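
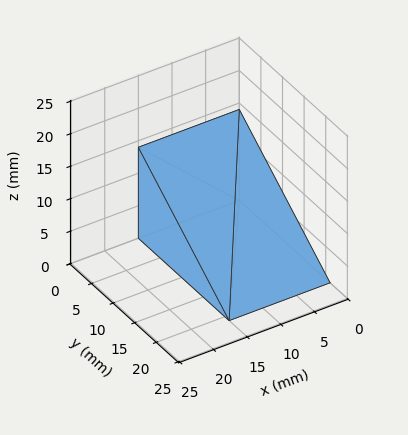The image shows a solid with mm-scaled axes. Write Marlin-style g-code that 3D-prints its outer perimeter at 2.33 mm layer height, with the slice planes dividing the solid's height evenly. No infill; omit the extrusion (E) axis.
Reading the render: the shape is a wedge (ramp): 15 × 21 mm base, rising to 14 mm along the y=0 edge and sloping linearly to z=0 at y=21 (dimensions read to the nearest mm from the axis ticks). For the g-code, the solid's height is divided into equal slices at the stated Δz and each level perimeter traced with G1 moves after a G0 lift.

; perimeter-only toolpath
G21 ; units = mm
G90 ; absolute positioning
G28 ; home
; layer 1
G0 Z2.33
G0 X0.00 Y0.00
G1 X15.00 Y0.00
G1 X15.00 Y17.50
G1 X0.00 Y17.50
G1 X0.00 Y0.00
; layer 2
G0 Z4.67
G0 X0.00 Y0.00
G1 X15.00 Y0.00
G1 X15.00 Y14.00
G1 X0.00 Y14.00
G1 X0.00 Y0.00
; layer 3
G0 Z7.00
G0 X0.00 Y0.00
G1 X15.00 Y0.00
G1 X15.00 Y10.50
G1 X0.00 Y10.50
G1 X0.00 Y0.00
; layer 4
G0 Z9.33
G0 X0.00 Y0.00
G1 X15.00 Y0.00
G1 X15.00 Y7.00
G1 X0.00 Y7.00
G1 X0.00 Y0.00
; layer 5
G0 Z11.67
G0 X0.00 Y0.00
G1 X15.00 Y0.00
G1 X15.00 Y3.50
G1 X0.00 Y3.50
G1 X0.00 Y0.00
M2 ; end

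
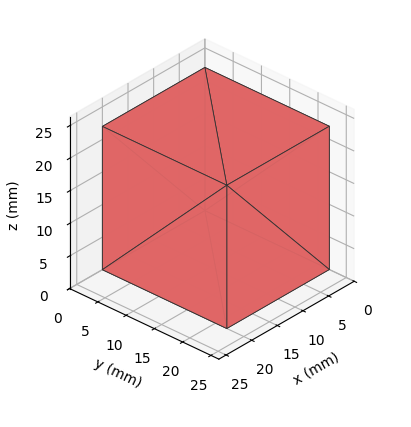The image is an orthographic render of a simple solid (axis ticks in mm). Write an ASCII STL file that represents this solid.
Reading the render: the shape is a rectangular box, roughly 20 × 22 mm footprint and 22 mm tall (dimensions read to the nearest mm from the axis ticks). For the STL, each face is triangulated and given an outward normal.

solid part
  facet normal 0.0000 0.0000 -1.0000
    outer loop
      vertex 20.00 22.00 0.00
      vertex 20.00 0.00 0.00
      vertex 0.00 0.00 0.00
    endloop
  endfacet
  facet normal 0.0000 0.0000 -1.0000
    outer loop
      vertex 0.00 22.00 0.00
      vertex 20.00 22.00 0.00
      vertex 0.00 0.00 0.00
    endloop
  endfacet
  facet normal 0.0000 0.0000 1.0000
    outer loop
      vertex 0.00 0.00 22.00
      vertex 20.00 0.00 22.00
      vertex 20.00 22.00 22.00
    endloop
  endfacet
  facet normal 0.0000 0.0000 1.0000
    outer loop
      vertex 0.00 0.00 22.00
      vertex 20.00 22.00 22.00
      vertex 0.00 22.00 22.00
    endloop
  endfacet
  facet normal 0.0000 -1.0000 0.0000
    outer loop
      vertex 0.00 0.00 0.00
      vertex 20.00 0.00 0.00
      vertex 20.00 0.00 22.00
    endloop
  endfacet
  facet normal 0.0000 -1.0000 0.0000
    outer loop
      vertex 0.00 0.00 0.00
      vertex 20.00 0.00 22.00
      vertex 0.00 0.00 22.00
    endloop
  endfacet
  facet normal 0.0000 1.0000 0.0000
    outer loop
      vertex 20.00 22.00 22.00
      vertex 20.00 22.00 0.00
      vertex 0.00 22.00 0.00
    endloop
  endfacet
  facet normal 0.0000 1.0000 0.0000
    outer loop
      vertex 0.00 22.00 22.00
      vertex 20.00 22.00 22.00
      vertex 0.00 22.00 0.00
    endloop
  endfacet
  facet normal -1.0000 0.0000 0.0000
    outer loop
      vertex 0.00 22.00 22.00
      vertex 0.00 22.00 0.00
      vertex 0.00 0.00 0.00
    endloop
  endfacet
  facet normal -1.0000 0.0000 0.0000
    outer loop
      vertex 0.00 0.00 22.00
      vertex 0.00 22.00 22.00
      vertex 0.00 0.00 0.00
    endloop
  endfacet
  facet normal 1.0000 0.0000 0.0000
    outer loop
      vertex 20.00 0.00 0.00
      vertex 20.00 22.00 0.00
      vertex 20.00 22.00 22.00
    endloop
  endfacet
  facet normal 1.0000 0.0000 0.0000
    outer loop
      vertex 20.00 0.00 0.00
      vertex 20.00 22.00 22.00
      vertex 20.00 0.00 22.00
    endloop
  endfacet
endsolid part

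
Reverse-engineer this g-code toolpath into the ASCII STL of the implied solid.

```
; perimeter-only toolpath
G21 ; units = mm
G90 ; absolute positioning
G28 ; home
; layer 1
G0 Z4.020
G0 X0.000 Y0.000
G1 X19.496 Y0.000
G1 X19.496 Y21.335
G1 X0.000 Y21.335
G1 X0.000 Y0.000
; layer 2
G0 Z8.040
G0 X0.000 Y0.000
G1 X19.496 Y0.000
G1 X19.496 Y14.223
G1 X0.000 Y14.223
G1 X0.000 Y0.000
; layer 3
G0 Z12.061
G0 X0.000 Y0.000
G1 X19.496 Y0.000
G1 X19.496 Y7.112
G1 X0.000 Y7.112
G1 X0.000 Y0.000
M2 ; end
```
solid part
  facet normal 0.0000 0.0000 -1.0000
    outer loop
      vertex 19.496 28.447 0.000
      vertex 19.496 0.000 0.000
      vertex 0.000 0.000 0.000
    endloop
  endfacet
  facet normal 0.0000 0.0000 -1.0000
    outer loop
      vertex 0.000 28.447 0.000
      vertex 19.496 28.447 0.000
      vertex 0.000 0.000 0.000
    endloop
  endfacet
  facet normal 0.0000 -1.0000 0.0000
    outer loop
      vertex 0.000 0.000 0.000
      vertex 19.496 0.000 0.000
      vertex 19.496 0.000 16.081
    endloop
  endfacet
  facet normal 0.0000 -1.0000 0.0000
    outer loop
      vertex 0.000 0.000 0.000
      vertex 19.496 0.000 16.081
      vertex 0.000 0.000 16.081
    endloop
  endfacet
  facet normal 0.0000 0.4921 0.8705
    outer loop
      vertex 0.000 0.000 16.081
      vertex 19.496 0.000 16.081
      vertex 19.496 28.447 0.000
    endloop
  endfacet
  facet normal 0.0000 0.4921 0.8705
    outer loop
      vertex 0.000 0.000 16.081
      vertex 19.496 28.447 0.000
      vertex 0.000 28.447 0.000
    endloop
  endfacet
  facet normal -1.0000 0.0000 0.0000
    outer loop
      vertex 0.000 0.000 16.081
      vertex 0.000 28.447 0.000
      vertex 0.000 0.000 0.000
    endloop
  endfacet
  facet normal 1.0000 0.0000 0.0000
    outer loop
      vertex 19.496 0.000 0.000
      vertex 19.496 28.447 0.000
      vertex 19.496 0.000 16.081
    endloop
  endfacet
endsolid part

The G0 Z moves step by Δz≈4.020 mm. The G1 loops shrink linearly with z, so the solid tapers from its base footprint up to z≈16.1. Closing with a flat bottom cap and the tapered top and triangulating gives 8 facets — a wedge (ramp): 19.5 × 28.4 mm base, rising to 16.1 mm along the y=0 edge and sloping linearly to z=0 at y=28.4.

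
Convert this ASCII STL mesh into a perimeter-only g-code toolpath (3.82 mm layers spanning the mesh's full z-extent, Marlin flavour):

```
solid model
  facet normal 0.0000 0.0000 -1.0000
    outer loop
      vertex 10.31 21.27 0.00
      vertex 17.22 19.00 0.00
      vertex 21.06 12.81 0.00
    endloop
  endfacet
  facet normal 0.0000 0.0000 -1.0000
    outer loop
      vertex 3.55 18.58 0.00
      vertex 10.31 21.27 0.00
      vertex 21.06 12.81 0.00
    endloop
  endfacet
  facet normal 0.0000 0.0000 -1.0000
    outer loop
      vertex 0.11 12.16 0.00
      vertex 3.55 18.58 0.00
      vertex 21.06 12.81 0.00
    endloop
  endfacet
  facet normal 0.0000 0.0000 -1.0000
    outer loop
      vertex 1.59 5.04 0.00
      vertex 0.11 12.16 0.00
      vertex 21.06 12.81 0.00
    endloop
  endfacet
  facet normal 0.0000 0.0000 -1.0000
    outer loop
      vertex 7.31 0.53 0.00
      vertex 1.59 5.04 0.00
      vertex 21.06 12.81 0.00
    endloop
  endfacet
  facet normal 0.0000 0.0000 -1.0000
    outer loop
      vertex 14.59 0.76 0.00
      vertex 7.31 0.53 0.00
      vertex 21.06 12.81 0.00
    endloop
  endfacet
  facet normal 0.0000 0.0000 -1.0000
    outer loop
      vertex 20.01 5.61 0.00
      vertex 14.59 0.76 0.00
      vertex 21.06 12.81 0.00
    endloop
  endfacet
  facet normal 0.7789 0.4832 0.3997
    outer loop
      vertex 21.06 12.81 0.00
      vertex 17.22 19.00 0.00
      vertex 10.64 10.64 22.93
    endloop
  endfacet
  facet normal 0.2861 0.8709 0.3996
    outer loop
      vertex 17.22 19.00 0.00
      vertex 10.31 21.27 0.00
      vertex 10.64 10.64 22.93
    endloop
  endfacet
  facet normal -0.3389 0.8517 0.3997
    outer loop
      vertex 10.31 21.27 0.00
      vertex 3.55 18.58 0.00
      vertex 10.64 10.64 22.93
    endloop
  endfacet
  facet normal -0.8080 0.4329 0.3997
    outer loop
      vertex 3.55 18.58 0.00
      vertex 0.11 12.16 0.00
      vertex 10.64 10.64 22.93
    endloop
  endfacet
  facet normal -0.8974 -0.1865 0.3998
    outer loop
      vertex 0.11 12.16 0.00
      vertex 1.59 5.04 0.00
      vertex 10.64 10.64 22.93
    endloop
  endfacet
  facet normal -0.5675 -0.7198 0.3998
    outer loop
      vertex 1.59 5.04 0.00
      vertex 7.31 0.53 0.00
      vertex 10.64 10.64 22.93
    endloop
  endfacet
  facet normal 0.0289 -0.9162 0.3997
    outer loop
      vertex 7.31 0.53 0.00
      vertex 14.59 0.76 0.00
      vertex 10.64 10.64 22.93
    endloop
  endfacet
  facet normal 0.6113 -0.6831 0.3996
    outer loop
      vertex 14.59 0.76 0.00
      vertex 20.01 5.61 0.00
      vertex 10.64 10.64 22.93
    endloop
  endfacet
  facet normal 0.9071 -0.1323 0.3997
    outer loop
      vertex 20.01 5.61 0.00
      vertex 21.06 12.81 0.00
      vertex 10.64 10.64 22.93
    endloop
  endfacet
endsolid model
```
; perimeter-only toolpath
G21 ; units = mm
G90 ; absolute positioning
G28 ; home
; layer 1
G0 Z3.82
G0 X19.32 Y12.45
G1 X16.12 Y17.61
G1 X10.37 Y19.50
G1 X4.73 Y17.26
G1 X1.87 Y11.91
G1 X3.10 Y5.97
G1 X7.87 Y2.22
G1 X13.93 Y2.41
G1 X18.45 Y6.45
G1 X19.32 Y12.45
; layer 2
G0 Z7.64
G0 X17.59 Y12.09
G1 X15.03 Y16.21
G1 X10.42 Y17.73
G1 X5.91 Y15.93
G1 X3.62 Y11.65
G1 X4.61 Y6.91
G1 X8.42 Y3.90
G1 X13.27 Y4.05
G1 X16.89 Y7.29
G1 X17.59 Y12.09
; layer 3
G0 Z11.46
G0 X15.85 Y11.73
G1 X13.93 Y14.82
G1 X10.48 Y15.96
G1 X7.10 Y14.61
G1 X5.38 Y11.40
G1 X6.12 Y7.84
G1 X8.97 Y5.58
G1 X12.62 Y5.70
G1 X15.33 Y8.12
G1 X15.85 Y11.73
; layer 4
G0 Z15.29
G0 X14.11 Y11.36
G1 X12.83 Y13.43
G1 X10.53 Y14.18
G1 X8.28 Y13.29
G1 X7.13 Y11.15
G1 X7.62 Y8.77
G1 X9.53 Y7.27
G1 X11.96 Y7.35
G1 X13.76 Y8.96
G1 X14.11 Y11.36
; layer 5
G0 Z19.11
G0 X12.38 Y11.00
G1 X11.74 Y12.03
G1 X10.59 Y12.41
G1 X9.46 Y11.96
G1 X8.88 Y10.89
G1 X9.13 Y9.71
G1 X10.09 Y8.96
G1 X11.30 Y8.99
G1 X12.20 Y9.80
G1 X12.38 Y11.00
M2 ; end

The solid is a regular 9-sided pyramid, base circumscribed radius ≈ 10.6 mm, apex at z ≈ 22.9 mm. Slicing at Δz = 3.82 mm — 6 equal slices spanning the solid's height, so layer i sits at z = i·h/6 — gives 5 non-empty perimeters. Each is a 9-segment closed polygon; G0 lifts to the layer z and rapids to the start vertex, then G1 traces the edges. The cross-section shrinks linearly with z (the slice at the apex is degenerate and omitted).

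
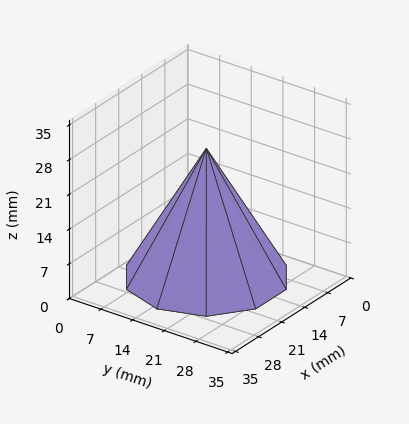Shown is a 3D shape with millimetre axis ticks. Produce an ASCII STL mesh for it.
Reading the render: the shape is a regular 10-sided pyramid, base circumscribed radius ≈ 15 mm, apex at z ≈ 26 mm (dimensions read to the nearest mm from the axis ticks). For the STL, each face is triangulated and given an outward normal.

solid part
  facet normal 0.0000 0.0000 -1.0000
    outer loop
      vertex 19.635 29.266 0.000
      vertex 27.135 23.817 0.000
      vertex 30.000 15.000 0.000
    endloop
  endfacet
  facet normal 0.0000 0.0000 -1.0000
    outer loop
      vertex 10.365 29.266 0.000
      vertex 19.635 29.266 0.000
      vertex 30.000 15.000 0.000
    endloop
  endfacet
  facet normal 0.0000 0.0000 -1.0000
    outer loop
      vertex 2.865 23.817 0.000
      vertex 10.365 29.266 0.000
      vertex 30.000 15.000 0.000
    endloop
  endfacet
  facet normal 0.0000 0.0000 -1.0000
    outer loop
      vertex 0.000 15.000 0.000
      vertex 2.865 23.817 0.000
      vertex 30.000 15.000 0.000
    endloop
  endfacet
  facet normal 0.0000 0.0000 -1.0000
    outer loop
      vertex 2.865 6.183 0.000
      vertex 0.000 15.000 0.000
      vertex 30.000 15.000 0.000
    endloop
  endfacet
  facet normal 0.0000 0.0000 -1.0000
    outer loop
      vertex 10.365 0.734 0.000
      vertex 2.865 6.183 0.000
      vertex 30.000 15.000 0.000
    endloop
  endfacet
  facet normal 0.0000 0.0000 -1.0000
    outer loop
      vertex 19.635 0.734 0.000
      vertex 10.365 0.734 0.000
      vertex 30.000 15.000 0.000
    endloop
  endfacet
  facet normal 0.0000 0.0000 -1.0000
    outer loop
      vertex 27.135 6.183 0.000
      vertex 19.635 0.734 0.000
      vertex 30.000 15.000 0.000
    endloop
  endfacet
  facet normal 0.8338 0.2709 0.4810
    outer loop
      vertex 30.000 15.000 0.000
      vertex 27.135 23.817 0.000
      vertex 15.000 15.000 26.000
    endloop
  endfacet
  facet normal 0.5153 0.7093 0.4810
    outer loop
      vertex 27.135 23.817 0.000
      vertex 19.635 29.266 0.000
      vertex 15.000 15.000 26.000
    endloop
  endfacet
  facet normal 0.0000 0.8767 0.4810
    outer loop
      vertex 19.635 29.266 0.000
      vertex 10.365 29.266 0.000
      vertex 15.000 15.000 26.000
    endloop
  endfacet
  facet normal -0.5153 0.7093 0.4810
    outer loop
      vertex 10.365 29.266 0.000
      vertex 2.865 23.817 0.000
      vertex 15.000 15.000 26.000
    endloop
  endfacet
  facet normal -0.8338 0.2709 0.4810
    outer loop
      vertex 2.865 23.817 0.000
      vertex 0.000 15.000 0.000
      vertex 15.000 15.000 26.000
    endloop
  endfacet
  facet normal -0.8338 -0.2709 0.4810
    outer loop
      vertex 0.000 15.000 0.000
      vertex 2.865 6.183 0.000
      vertex 15.000 15.000 26.000
    endloop
  endfacet
  facet normal -0.5153 -0.7093 0.4810
    outer loop
      vertex 2.865 6.183 0.000
      vertex 10.365 0.734 0.000
      vertex 15.000 15.000 26.000
    endloop
  endfacet
  facet normal 0.0000 -0.8767 0.4810
    outer loop
      vertex 10.365 0.734 0.000
      vertex 19.635 0.734 0.000
      vertex 15.000 15.000 26.000
    endloop
  endfacet
  facet normal 0.5153 -0.7093 0.4810
    outer loop
      vertex 19.635 0.734 0.000
      vertex 27.135 6.183 0.000
      vertex 15.000 15.000 26.000
    endloop
  endfacet
  facet normal 0.8338 -0.2709 0.4810
    outer loop
      vertex 27.135 6.183 0.000
      vertex 30.000 15.000 0.000
      vertex 15.000 15.000 26.000
    endloop
  endfacet
endsolid part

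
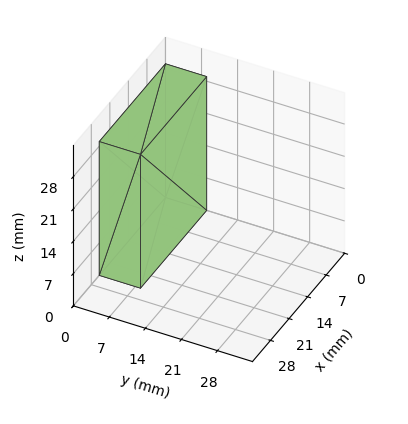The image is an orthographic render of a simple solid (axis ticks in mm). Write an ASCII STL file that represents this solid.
Reading the render: the shape is a rectangular box, roughly 25 × 8 mm footprint and 29 mm tall (dimensions read to the nearest mm from the axis ticks). For the STL, each face is triangulated and given an outward normal.

solid part
  facet normal 0.0000 0.0000 -1.0000
    outer loop
      vertex 25.0 8.0 0.0
      vertex 25.0 0.0 0.0
      vertex 0.0 0.0 0.0
    endloop
  endfacet
  facet normal 0.0000 0.0000 -1.0000
    outer loop
      vertex 0.0 8.0 0.0
      vertex 25.0 8.0 0.0
      vertex 0.0 0.0 0.0
    endloop
  endfacet
  facet normal 0.0000 0.0000 1.0000
    outer loop
      vertex 0.0 0.0 29.0
      vertex 25.0 0.0 29.0
      vertex 25.0 8.0 29.0
    endloop
  endfacet
  facet normal 0.0000 0.0000 1.0000
    outer loop
      vertex 0.0 0.0 29.0
      vertex 25.0 8.0 29.0
      vertex 0.0 8.0 29.0
    endloop
  endfacet
  facet normal 0.0000 -1.0000 0.0000
    outer loop
      vertex 0.0 0.0 0.0
      vertex 25.0 0.0 0.0
      vertex 25.0 0.0 29.0
    endloop
  endfacet
  facet normal 0.0000 -1.0000 0.0000
    outer loop
      vertex 0.0 0.0 0.0
      vertex 25.0 0.0 29.0
      vertex 0.0 0.0 29.0
    endloop
  endfacet
  facet normal 0.0000 1.0000 0.0000
    outer loop
      vertex 25.0 8.0 29.0
      vertex 25.0 8.0 0.0
      vertex 0.0 8.0 0.0
    endloop
  endfacet
  facet normal 0.0000 1.0000 0.0000
    outer loop
      vertex 0.0 8.0 29.0
      vertex 25.0 8.0 29.0
      vertex 0.0 8.0 0.0
    endloop
  endfacet
  facet normal -1.0000 0.0000 0.0000
    outer loop
      vertex 0.0 8.0 29.0
      vertex 0.0 8.0 0.0
      vertex 0.0 0.0 0.0
    endloop
  endfacet
  facet normal -1.0000 0.0000 0.0000
    outer loop
      vertex 0.0 0.0 29.0
      vertex 0.0 8.0 29.0
      vertex 0.0 0.0 0.0
    endloop
  endfacet
  facet normal 1.0000 0.0000 0.0000
    outer loop
      vertex 25.0 0.0 0.0
      vertex 25.0 8.0 0.0
      vertex 25.0 8.0 29.0
    endloop
  endfacet
  facet normal 1.0000 0.0000 0.0000
    outer loop
      vertex 25.0 0.0 0.0
      vertex 25.0 8.0 29.0
      vertex 25.0 0.0 29.0
    endloop
  endfacet
endsolid part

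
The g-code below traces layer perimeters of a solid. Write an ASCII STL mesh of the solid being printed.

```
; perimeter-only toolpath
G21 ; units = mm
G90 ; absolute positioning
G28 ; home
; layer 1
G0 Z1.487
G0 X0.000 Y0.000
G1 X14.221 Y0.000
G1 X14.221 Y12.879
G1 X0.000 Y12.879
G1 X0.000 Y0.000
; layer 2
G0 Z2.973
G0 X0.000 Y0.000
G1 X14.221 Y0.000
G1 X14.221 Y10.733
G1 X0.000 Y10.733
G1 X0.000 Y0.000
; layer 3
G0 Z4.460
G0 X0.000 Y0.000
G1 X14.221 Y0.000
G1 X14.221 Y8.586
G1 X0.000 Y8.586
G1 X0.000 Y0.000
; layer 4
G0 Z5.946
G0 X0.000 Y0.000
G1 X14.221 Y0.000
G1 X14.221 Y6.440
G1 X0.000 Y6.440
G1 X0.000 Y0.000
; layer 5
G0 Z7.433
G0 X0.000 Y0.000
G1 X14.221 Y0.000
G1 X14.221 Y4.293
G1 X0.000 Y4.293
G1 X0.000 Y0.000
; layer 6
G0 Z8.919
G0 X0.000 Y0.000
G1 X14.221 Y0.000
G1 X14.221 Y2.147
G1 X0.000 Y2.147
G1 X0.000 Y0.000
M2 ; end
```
solid part
  facet normal 0.0000 0.0000 -1.0000
    outer loop
      vertex 14.221 15.026 0.000
      vertex 14.221 0.000 0.000
      vertex 0.000 0.000 0.000
    endloop
  endfacet
  facet normal 0.0000 0.0000 -1.0000
    outer loop
      vertex 0.000 15.026 0.000
      vertex 14.221 15.026 0.000
      vertex 0.000 0.000 0.000
    endloop
  endfacet
  facet normal 0.0000 -1.0000 0.0000
    outer loop
      vertex 0.000 0.000 0.000
      vertex 14.221 0.000 0.000
      vertex 14.221 0.000 10.406
    endloop
  endfacet
  facet normal 0.0000 -1.0000 0.0000
    outer loop
      vertex 0.000 0.000 0.000
      vertex 14.221 0.000 10.406
      vertex 0.000 0.000 10.406
    endloop
  endfacet
  facet normal 0.0000 0.5693 0.8221
    outer loop
      vertex 0.000 0.000 10.406
      vertex 14.221 0.000 10.406
      vertex 14.221 15.026 0.000
    endloop
  endfacet
  facet normal 0.0000 0.5693 0.8221
    outer loop
      vertex 0.000 0.000 10.406
      vertex 14.221 15.026 0.000
      vertex 0.000 15.026 0.000
    endloop
  endfacet
  facet normal -1.0000 0.0000 0.0000
    outer loop
      vertex 0.000 0.000 10.406
      vertex 0.000 15.026 0.000
      vertex 0.000 0.000 0.000
    endloop
  endfacet
  facet normal 1.0000 0.0000 0.0000
    outer loop
      vertex 14.221 0.000 0.000
      vertex 14.221 15.026 0.000
      vertex 14.221 0.000 10.406
    endloop
  endfacet
endsolid part

The G0 Z moves step by Δz≈1.487 mm. The G1 loops shrink linearly with z, so the solid tapers from its base footprint up to z≈10.4. Closing with a flat bottom cap and the tapered top and triangulating gives 8 facets — a wedge (ramp): 14.2 × 15 mm base, rising to 10.4 mm along the y=0 edge and sloping linearly to z=0 at y=15.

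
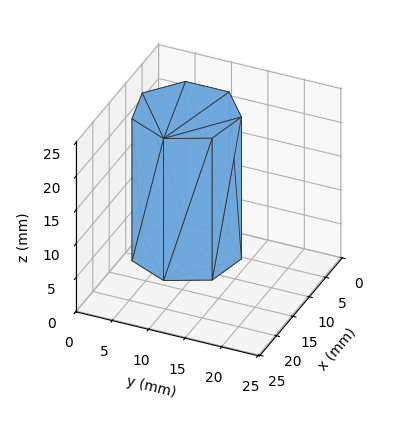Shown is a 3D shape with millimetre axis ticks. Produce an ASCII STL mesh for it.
Reading the render: the shape is a regular 7-sided prism (a cylinder approximated with 7 flat sides), circumscribed radius ≈ 7 mm, height ≈ 21 mm (dimensions read to the nearest mm from the axis ticks). For the STL, each face is triangulated and given an outward normal.

solid part
  facet normal 0.0000 0.0000 -1.0000
    outer loop
      vertex 5.4 13.8 0.0
      vertex 11.4 12.5 0.0
      vertex 14.0 7.0 0.0
    endloop
  endfacet
  facet normal 0.0000 0.0000 -1.0000
    outer loop
      vertex 0.7 10.0 0.0
      vertex 5.4 13.8 0.0
      vertex 14.0 7.0 0.0
    endloop
  endfacet
  facet normal 0.0000 0.0000 -1.0000
    outer loop
      vertex 0.7 4.0 0.0
      vertex 0.7 10.0 0.0
      vertex 14.0 7.0 0.0
    endloop
  endfacet
  facet normal 0.0000 0.0000 -1.0000
    outer loop
      vertex 5.4 0.2 0.0
      vertex 0.7 4.0 0.0
      vertex 14.0 7.0 0.0
    endloop
  endfacet
  facet normal 0.0000 0.0000 -1.0000
    outer loop
      vertex 11.4 1.5 0.0
      vertex 5.4 0.2 0.0
      vertex 14.0 7.0 0.0
    endloop
  endfacet
  facet normal 0.0000 0.0000 1.0000
    outer loop
      vertex 14.0 7.0 21.0
      vertex 11.4 12.5 21.0
      vertex 5.4 13.8 21.0
    endloop
  endfacet
  facet normal 0.0000 0.0000 1.0000
    outer loop
      vertex 14.0 7.0 21.0
      vertex 5.4 13.8 21.0
      vertex 0.7 10.0 21.0
    endloop
  endfacet
  facet normal 0.0000 0.0000 1.0000
    outer loop
      vertex 14.0 7.0 21.0
      vertex 0.7 10.0 21.0
      vertex 0.7 4.0 21.0
    endloop
  endfacet
  facet normal 0.0000 0.0000 1.0000
    outer loop
      vertex 14.0 7.0 21.0
      vertex 0.7 4.0 21.0
      vertex 5.4 0.2 21.0
    endloop
  endfacet
  facet normal 0.0000 0.0000 1.0000
    outer loop
      vertex 14.0 7.0 21.0
      vertex 5.4 0.2 21.0
      vertex 11.4 1.5 21.0
    endloop
  endfacet
  facet normal 0.9041 0.4274 0.0000
    outer loop
      vertex 14.0 7.0 0.0
      vertex 11.4 12.5 0.0
      vertex 11.4 12.5 21.0
    endloop
  endfacet
  facet normal 0.9041 0.4274 0.0000
    outer loop
      vertex 14.0 7.0 0.0
      vertex 11.4 12.5 21.0
      vertex 14.0 7.0 21.0
    endloop
  endfacet
  facet normal 0.2118 0.9773 0.0000
    outer loop
      vertex 11.4 12.5 0.0
      vertex 5.4 13.8 0.0
      vertex 5.4 13.8 21.0
    endloop
  endfacet
  facet normal 0.2118 0.9773 0.0000
    outer loop
      vertex 11.4 12.5 0.0
      vertex 5.4 13.8 21.0
      vertex 11.4 12.5 21.0
    endloop
  endfacet
  facet normal -0.6287 0.7776 0.0000
    outer loop
      vertex 5.4 13.8 0.0
      vertex 0.7 10.0 0.0
      vertex 0.7 10.0 21.0
    endloop
  endfacet
  facet normal -0.6287 0.7776 0.0000
    outer loop
      vertex 5.4 13.8 0.0
      vertex 0.7 10.0 21.0
      vertex 5.4 13.8 21.0
    endloop
  endfacet
  facet normal -1.0000 0.0000 0.0000
    outer loop
      vertex 0.7 10.0 0.0
      vertex 0.7 4.0 0.0
      vertex 0.7 4.0 21.0
    endloop
  endfacet
  facet normal -1.0000 0.0000 0.0000
    outer loop
      vertex 0.7 10.0 0.0
      vertex 0.7 4.0 21.0
      vertex 0.7 10.0 21.0
    endloop
  endfacet
  facet normal -0.6287 -0.7776 0.0000
    outer loop
      vertex 0.7 4.0 0.0
      vertex 5.4 0.2 0.0
      vertex 5.4 0.2 21.0
    endloop
  endfacet
  facet normal -0.6287 -0.7776 0.0000
    outer loop
      vertex 0.7 4.0 0.0
      vertex 5.4 0.2 21.0
      vertex 0.7 4.0 21.0
    endloop
  endfacet
  facet normal 0.2118 -0.9773 0.0000
    outer loop
      vertex 5.4 0.2 0.0
      vertex 11.4 1.5 0.0
      vertex 11.4 1.5 21.0
    endloop
  endfacet
  facet normal 0.2118 -0.9773 0.0000
    outer loop
      vertex 5.4 0.2 0.0
      vertex 11.4 1.5 21.0
      vertex 5.4 0.2 21.0
    endloop
  endfacet
  facet normal 0.9041 -0.4274 0.0000
    outer loop
      vertex 11.4 1.5 0.0
      vertex 14.0 7.0 0.0
      vertex 14.0 7.0 21.0
    endloop
  endfacet
  facet normal 0.9041 -0.4274 0.0000
    outer loop
      vertex 11.4 1.5 0.0
      vertex 14.0 7.0 21.0
      vertex 11.4 1.5 21.0
    endloop
  endfacet
endsolid part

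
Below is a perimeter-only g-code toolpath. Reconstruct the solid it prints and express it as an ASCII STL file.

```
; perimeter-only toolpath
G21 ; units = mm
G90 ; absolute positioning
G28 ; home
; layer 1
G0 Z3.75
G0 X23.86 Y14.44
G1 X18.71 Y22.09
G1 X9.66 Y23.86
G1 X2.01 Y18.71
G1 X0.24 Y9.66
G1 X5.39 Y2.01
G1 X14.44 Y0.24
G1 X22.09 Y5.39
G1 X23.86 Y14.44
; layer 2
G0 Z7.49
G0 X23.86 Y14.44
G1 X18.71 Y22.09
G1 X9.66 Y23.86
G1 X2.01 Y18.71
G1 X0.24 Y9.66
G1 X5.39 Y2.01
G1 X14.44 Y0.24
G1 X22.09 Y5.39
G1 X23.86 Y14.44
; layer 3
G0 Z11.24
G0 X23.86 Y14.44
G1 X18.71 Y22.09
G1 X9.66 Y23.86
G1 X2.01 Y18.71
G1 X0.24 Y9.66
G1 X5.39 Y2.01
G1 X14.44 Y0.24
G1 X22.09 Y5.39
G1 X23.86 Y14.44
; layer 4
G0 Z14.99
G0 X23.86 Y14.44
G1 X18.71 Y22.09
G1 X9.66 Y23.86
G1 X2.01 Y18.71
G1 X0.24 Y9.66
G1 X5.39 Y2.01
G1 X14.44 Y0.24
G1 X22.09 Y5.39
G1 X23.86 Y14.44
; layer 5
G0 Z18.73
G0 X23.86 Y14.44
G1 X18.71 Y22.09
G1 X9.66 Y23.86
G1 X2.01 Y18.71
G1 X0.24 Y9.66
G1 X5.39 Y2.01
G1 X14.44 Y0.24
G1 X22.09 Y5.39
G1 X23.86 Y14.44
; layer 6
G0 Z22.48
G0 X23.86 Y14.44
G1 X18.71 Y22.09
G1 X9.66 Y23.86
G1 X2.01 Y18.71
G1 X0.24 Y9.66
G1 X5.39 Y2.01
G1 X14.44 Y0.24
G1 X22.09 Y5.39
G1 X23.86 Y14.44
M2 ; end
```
solid part
  facet normal 0.0000 0.0000 -1.0000
    outer loop
      vertex 9.66 23.86 0.00
      vertex 18.71 22.09 0.00
      vertex 23.86 14.44 0.00
    endloop
  endfacet
  facet normal 0.0000 0.0000 -1.0000
    outer loop
      vertex 2.01 18.71 0.00
      vertex 9.66 23.86 0.00
      vertex 23.86 14.44 0.00
    endloop
  endfacet
  facet normal 0.0000 0.0000 -1.0000
    outer loop
      vertex 0.24 9.66 0.00
      vertex 2.01 18.71 0.00
      vertex 23.86 14.44 0.00
    endloop
  endfacet
  facet normal 0.0000 0.0000 -1.0000
    outer loop
      vertex 5.39 2.01 0.00
      vertex 0.24 9.66 0.00
      vertex 23.86 14.44 0.00
    endloop
  endfacet
  facet normal 0.0000 0.0000 -1.0000
    outer loop
      vertex 14.44 0.24 0.00
      vertex 5.39 2.01 0.00
      vertex 23.86 14.44 0.00
    endloop
  endfacet
  facet normal 0.0000 0.0000 -1.0000
    outer loop
      vertex 22.09 5.39 0.00
      vertex 14.44 0.24 0.00
      vertex 23.86 14.44 0.00
    endloop
  endfacet
  facet normal 0.0000 0.0000 1.0000
    outer loop
      vertex 23.86 14.44 22.48
      vertex 18.71 22.09 22.48
      vertex 9.66 23.86 22.48
    endloop
  endfacet
  facet normal 0.0000 0.0000 1.0000
    outer loop
      vertex 23.86 14.44 22.48
      vertex 9.66 23.86 22.48
      vertex 2.01 18.71 22.48
    endloop
  endfacet
  facet normal 0.0000 0.0000 1.0000
    outer loop
      vertex 23.86 14.44 22.48
      vertex 2.01 18.71 22.48
      vertex 0.24 9.66 22.48
    endloop
  endfacet
  facet normal 0.0000 0.0000 1.0000
    outer loop
      vertex 23.86 14.44 22.48
      vertex 0.24 9.66 22.48
      vertex 5.39 2.01 22.48
    endloop
  endfacet
  facet normal 0.0000 0.0000 1.0000
    outer loop
      vertex 23.86 14.44 22.48
      vertex 5.39 2.01 22.48
      vertex 14.44 0.24 22.48
    endloop
  endfacet
  facet normal 0.0000 0.0000 1.0000
    outer loop
      vertex 23.86 14.44 22.48
      vertex 14.44 0.24 22.48
      vertex 22.09 5.39 22.48
    endloop
  endfacet
  facet normal 0.8295 0.5584 0.0000
    outer loop
      vertex 23.86 14.44 0.00
      vertex 18.71 22.09 0.00
      vertex 18.71 22.09 22.48
    endloop
  endfacet
  facet normal 0.8295 0.5584 0.0000
    outer loop
      vertex 23.86 14.44 0.00
      vertex 18.71 22.09 22.48
      vertex 23.86 14.44 22.48
    endloop
  endfacet
  facet normal 0.1919 0.9814 0.0000
    outer loop
      vertex 18.71 22.09 0.00
      vertex 9.66 23.86 0.00
      vertex 9.66 23.86 22.48
    endloop
  endfacet
  facet normal 0.1919 0.9814 0.0000
    outer loop
      vertex 18.71 22.09 0.00
      vertex 9.66 23.86 22.48
      vertex 18.71 22.09 22.48
    endloop
  endfacet
  facet normal -0.5584 0.8295 0.0000
    outer loop
      vertex 9.66 23.86 0.00
      vertex 2.01 18.71 0.00
      vertex 2.01 18.71 22.48
    endloop
  endfacet
  facet normal -0.5584 0.8295 0.0000
    outer loop
      vertex 9.66 23.86 0.00
      vertex 2.01 18.71 22.48
      vertex 9.66 23.86 22.48
    endloop
  endfacet
  facet normal -0.9814 0.1919 0.0000
    outer loop
      vertex 2.01 18.71 0.00
      vertex 0.24 9.66 0.00
      vertex 0.24 9.66 22.48
    endloop
  endfacet
  facet normal -0.9814 0.1919 0.0000
    outer loop
      vertex 2.01 18.71 0.00
      vertex 0.24 9.66 22.48
      vertex 2.01 18.71 22.48
    endloop
  endfacet
  facet normal -0.8295 -0.5584 0.0000
    outer loop
      vertex 0.24 9.66 0.00
      vertex 5.39 2.01 0.00
      vertex 5.39 2.01 22.48
    endloop
  endfacet
  facet normal -0.8295 -0.5584 0.0000
    outer loop
      vertex 0.24 9.66 0.00
      vertex 5.39 2.01 22.48
      vertex 0.24 9.66 22.48
    endloop
  endfacet
  facet normal -0.1919 -0.9814 0.0000
    outer loop
      vertex 5.39 2.01 0.00
      vertex 14.44 0.24 0.00
      vertex 14.44 0.24 22.48
    endloop
  endfacet
  facet normal -0.1919 -0.9814 0.0000
    outer loop
      vertex 5.39 2.01 0.00
      vertex 14.44 0.24 22.48
      vertex 5.39 2.01 22.48
    endloop
  endfacet
  facet normal 0.5584 -0.8295 0.0000
    outer loop
      vertex 14.44 0.24 0.00
      vertex 22.09 5.39 0.00
      vertex 22.09 5.39 22.48
    endloop
  endfacet
  facet normal 0.5584 -0.8295 0.0000
    outer loop
      vertex 14.44 0.24 0.00
      vertex 22.09 5.39 22.48
      vertex 14.44 0.24 22.48
    endloop
  endfacet
  facet normal 0.9814 -0.1919 0.0000
    outer loop
      vertex 22.09 5.39 0.00
      vertex 23.86 14.44 0.00
      vertex 23.86 14.44 22.48
    endloop
  endfacet
  facet normal 0.9814 -0.1919 0.0000
    outer loop
      vertex 22.09 5.39 0.00
      vertex 23.86 14.44 22.48
      vertex 22.09 5.39 22.48
    endloop
  endfacet
endsolid part

The G0 Z moves step by Δz≈3.75 mm. Every layer's G1 loop is the same polygon, so the solid is a straight extrusion of it from z=0 to z≈22.5. Closing with flat bottom and top caps and triangulating gives 28 facets — a regular 8-sided prism (a cylinder approximated with 8 flat sides), circumscribed radius ≈ 12.1 mm, height ≈ 22.5 mm.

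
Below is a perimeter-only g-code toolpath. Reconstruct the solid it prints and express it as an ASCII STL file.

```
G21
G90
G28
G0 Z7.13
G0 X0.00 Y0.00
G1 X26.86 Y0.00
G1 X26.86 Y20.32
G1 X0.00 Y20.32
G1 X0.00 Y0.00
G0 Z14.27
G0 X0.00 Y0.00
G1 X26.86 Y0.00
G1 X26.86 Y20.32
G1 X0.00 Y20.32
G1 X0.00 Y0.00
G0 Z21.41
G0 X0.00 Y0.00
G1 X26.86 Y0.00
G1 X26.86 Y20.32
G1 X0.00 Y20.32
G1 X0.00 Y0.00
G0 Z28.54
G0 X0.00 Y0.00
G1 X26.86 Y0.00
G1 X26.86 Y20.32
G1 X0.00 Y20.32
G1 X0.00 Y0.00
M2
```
solid part
  facet normal 0.0000 0.0000 -1.0000
    outer loop
      vertex 26.86 20.32 0.00
      vertex 26.86 0.00 0.00
      vertex 0.00 0.00 0.00
    endloop
  endfacet
  facet normal 0.0000 0.0000 -1.0000
    outer loop
      vertex 0.00 20.32 0.00
      vertex 26.86 20.32 0.00
      vertex 0.00 0.00 0.00
    endloop
  endfacet
  facet normal 0.0000 0.0000 1.0000
    outer loop
      vertex 0.00 0.00 28.54
      vertex 26.86 0.00 28.54
      vertex 26.86 20.32 28.54
    endloop
  endfacet
  facet normal 0.0000 0.0000 1.0000
    outer loop
      vertex 0.00 0.00 28.54
      vertex 26.86 20.32 28.54
      vertex 0.00 20.32 28.54
    endloop
  endfacet
  facet normal 0.0000 -1.0000 0.0000
    outer loop
      vertex 0.00 0.00 0.00
      vertex 26.86 0.00 0.00
      vertex 26.86 0.00 28.54
    endloop
  endfacet
  facet normal 0.0000 -1.0000 0.0000
    outer loop
      vertex 0.00 0.00 0.00
      vertex 26.86 0.00 28.54
      vertex 0.00 0.00 28.54
    endloop
  endfacet
  facet normal 0.0000 1.0000 0.0000
    outer loop
      vertex 26.86 20.32 28.54
      vertex 26.86 20.32 0.00
      vertex 0.00 20.32 0.00
    endloop
  endfacet
  facet normal 0.0000 1.0000 0.0000
    outer loop
      vertex 0.00 20.32 28.54
      vertex 26.86 20.32 28.54
      vertex 0.00 20.32 0.00
    endloop
  endfacet
  facet normal -1.0000 0.0000 0.0000
    outer loop
      vertex 0.00 20.32 28.54
      vertex 0.00 20.32 0.00
      vertex 0.00 0.00 0.00
    endloop
  endfacet
  facet normal -1.0000 0.0000 0.0000
    outer loop
      vertex 0.00 0.00 28.54
      vertex 0.00 20.32 28.54
      vertex 0.00 0.00 0.00
    endloop
  endfacet
  facet normal 1.0000 0.0000 0.0000
    outer loop
      vertex 26.86 0.00 0.00
      vertex 26.86 20.32 0.00
      vertex 26.86 20.32 28.54
    endloop
  endfacet
  facet normal 1.0000 0.0000 0.0000
    outer loop
      vertex 26.86 0.00 0.00
      vertex 26.86 20.32 28.54
      vertex 26.86 0.00 28.54
    endloop
  endfacet
endsolid part

The G0 Z moves step by Δz≈7.13 mm. Every layer's G1 loop is the same polygon, so the solid is a straight extrusion of it from z=0 to z≈28.5. Closing with flat bottom and top caps and triangulating gives 12 facets — a rectangular box, roughly 26.9 × 20.3 mm footprint and 28.5 mm tall.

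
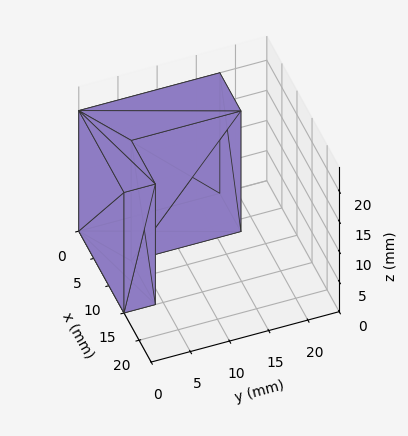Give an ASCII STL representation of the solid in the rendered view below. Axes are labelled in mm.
Reading the render: the shape is an L-shaped prism: outer 15 × 18 mm, arm thicknesses ≈ 4 mm (horizontal) and 7 mm (vertical), extruded 20 mm in z (dimensions read to the nearest mm from the axis ticks). For the STL, each face is triangulated and given an outward normal.

solid part
  facet normal 0.0000 0.0000 -1.0000
    outer loop
      vertex 15.000 4.000 0.000
      vertex 15.000 0.000 0.000
      vertex 0.000 0.000 0.000
    endloop
  endfacet
  facet normal 0.0000 0.0000 -1.0000
    outer loop
      vertex 7.000 4.000 0.000
      vertex 15.000 4.000 0.000
      vertex 0.000 0.000 0.000
    endloop
  endfacet
  facet normal 0.0000 0.0000 -1.0000
    outer loop
      vertex 7.000 18.000 0.000
      vertex 7.000 4.000 0.000
      vertex 0.000 0.000 0.000
    endloop
  endfacet
  facet normal 0.0000 0.0000 -1.0000
    outer loop
      vertex 0.000 18.000 0.000
      vertex 7.000 18.000 0.000
      vertex 0.000 0.000 0.000
    endloop
  endfacet
  facet normal 0.0000 0.0000 1.0000
    outer loop
      vertex 0.000 0.000 20.000
      vertex 15.000 0.000 20.000
      vertex 15.000 4.000 20.000
    endloop
  endfacet
  facet normal 0.0000 0.0000 1.0000
    outer loop
      vertex 0.000 0.000 20.000
      vertex 15.000 4.000 20.000
      vertex 7.000 4.000 20.000
    endloop
  endfacet
  facet normal 0.0000 0.0000 1.0000
    outer loop
      vertex 0.000 0.000 20.000
      vertex 7.000 4.000 20.000
      vertex 7.000 18.000 20.000
    endloop
  endfacet
  facet normal 0.0000 0.0000 1.0000
    outer loop
      vertex 0.000 0.000 20.000
      vertex 7.000 18.000 20.000
      vertex 0.000 18.000 20.000
    endloop
  endfacet
  facet normal 0.0000 -1.0000 0.0000
    outer loop
      vertex 0.000 0.000 0.000
      vertex 15.000 0.000 0.000
      vertex 15.000 0.000 20.000
    endloop
  endfacet
  facet normal 0.0000 -1.0000 0.0000
    outer loop
      vertex 0.000 0.000 0.000
      vertex 15.000 0.000 20.000
      vertex 0.000 0.000 20.000
    endloop
  endfacet
  facet normal 1.0000 0.0000 0.0000
    outer loop
      vertex 15.000 0.000 0.000
      vertex 15.000 4.000 0.000
      vertex 15.000 4.000 20.000
    endloop
  endfacet
  facet normal 1.0000 0.0000 0.0000
    outer loop
      vertex 15.000 0.000 0.000
      vertex 15.000 4.000 20.000
      vertex 15.000 0.000 20.000
    endloop
  endfacet
  facet normal 0.0000 1.0000 0.0000
    outer loop
      vertex 15.000 4.000 0.000
      vertex 7.000 4.000 0.000
      vertex 7.000 4.000 20.000
    endloop
  endfacet
  facet normal 0.0000 1.0000 0.0000
    outer loop
      vertex 15.000 4.000 0.000
      vertex 7.000 4.000 20.000
      vertex 15.000 4.000 20.000
    endloop
  endfacet
  facet normal 1.0000 0.0000 0.0000
    outer loop
      vertex 7.000 4.000 0.000
      vertex 7.000 18.000 0.000
      vertex 7.000 18.000 20.000
    endloop
  endfacet
  facet normal 1.0000 0.0000 0.0000
    outer loop
      vertex 7.000 4.000 0.000
      vertex 7.000 18.000 20.000
      vertex 7.000 4.000 20.000
    endloop
  endfacet
  facet normal 0.0000 1.0000 0.0000
    outer loop
      vertex 7.000 18.000 0.000
      vertex 0.000 18.000 0.000
      vertex 0.000 18.000 20.000
    endloop
  endfacet
  facet normal 0.0000 1.0000 0.0000
    outer loop
      vertex 7.000 18.000 0.000
      vertex 0.000 18.000 20.000
      vertex 7.000 18.000 20.000
    endloop
  endfacet
  facet normal -1.0000 0.0000 0.0000
    outer loop
      vertex 0.000 18.000 0.000
      vertex 0.000 0.000 0.000
      vertex 0.000 0.000 20.000
    endloop
  endfacet
  facet normal -1.0000 0.0000 0.0000
    outer loop
      vertex 0.000 18.000 0.000
      vertex 0.000 0.000 20.000
      vertex 0.000 18.000 20.000
    endloop
  endfacet
endsolid part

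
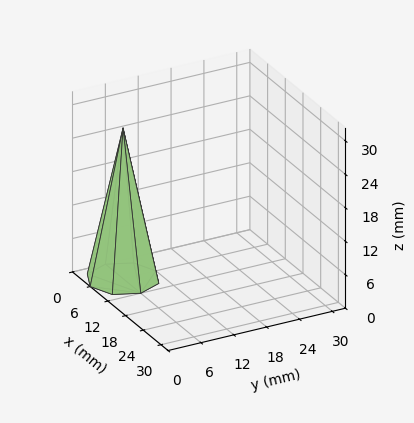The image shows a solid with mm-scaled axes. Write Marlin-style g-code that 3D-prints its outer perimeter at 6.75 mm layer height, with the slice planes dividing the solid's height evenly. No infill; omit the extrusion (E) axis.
Reading the render: the shape is a regular 8-sided pyramid, base circumscribed radius ≈ 6 mm, apex at z ≈ 27 mm (dimensions read to the nearest mm from the axis ticks). For the g-code, the solid's height is divided into equal slices at the stated Δz and each level perimeter traced with G1 moves after a G0 lift.

; perimeter-only toolpath
G21 ; units = mm
G90 ; absolute positioning
G28 ; home
; layer 1
G0 Z6.75
G0 X10.50 Y6.00
G1 X9.18 Y9.18
G1 X6.00 Y10.50
G1 X2.82 Y9.18
G1 X1.50 Y6.00
G1 X2.82 Y2.82
G1 X6.00 Y1.50
G1 X9.18 Y2.82
G1 X10.50 Y6.00
; layer 2
G0 Z13.50
G0 X9.00 Y6.00
G1 X8.12 Y8.12
G1 X6.00 Y9.00
G1 X3.88 Y8.12
G1 X3.00 Y6.00
G1 X3.88 Y3.88
G1 X6.00 Y3.00
G1 X8.12 Y3.88
G1 X9.00 Y6.00
; layer 3
G0 Z20.25
G0 X7.50 Y6.00
G1 X7.06 Y7.06
G1 X6.00 Y7.50
G1 X4.94 Y7.06
G1 X4.50 Y6.00
G1 X4.94 Y4.94
G1 X6.00 Y4.50
G1 X7.06 Y4.94
G1 X7.50 Y6.00
M2 ; end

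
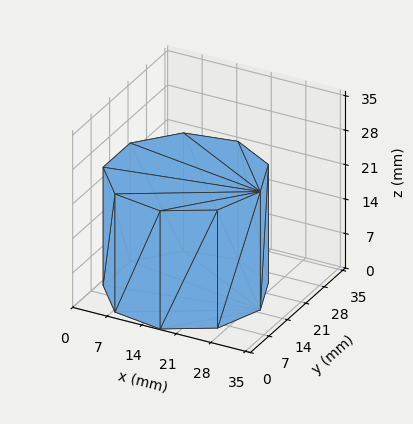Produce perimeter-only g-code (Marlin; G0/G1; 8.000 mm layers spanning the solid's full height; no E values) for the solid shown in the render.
Reading the render: the shape is a regular 9-sided prism (a cylinder approximated with 9 flat sides), circumscribed radius ≈ 15 mm, height ≈ 24 mm (dimensions read to the nearest mm from the axis ticks). For the g-code, the solid's height is divided into equal slices at the stated Δz and each level perimeter traced with G1 moves after a G0 lift.

; perimeter-only toolpath
G21 ; units = mm
G90 ; absolute positioning
G28 ; home
; layer 1
G0 Z8.000
G0 X30.000 Y15.000
G1 X26.491 Y24.642
G1 X17.605 Y29.772
G1 X7.500 Y27.990
G1 X0.905 Y20.130
G1 X0.905 Y9.870
G1 X7.500 Y2.010
G1 X17.605 Y0.228
G1 X26.491 Y5.358
G1 X30.000 Y15.000
; layer 2
G0 Z16.000
G0 X30.000 Y15.000
G1 X26.491 Y24.642
G1 X17.605 Y29.772
G1 X7.500 Y27.990
G1 X0.905 Y20.130
G1 X0.905 Y9.870
G1 X7.500 Y2.010
G1 X17.605 Y0.228
G1 X26.491 Y5.358
G1 X30.000 Y15.000
; layer 3
G0 Z24.000
G0 X30.000 Y15.000
G1 X26.491 Y24.642
G1 X17.605 Y29.772
G1 X7.500 Y27.990
G1 X0.905 Y20.130
G1 X0.905 Y9.870
G1 X7.500 Y2.010
G1 X17.605 Y0.228
G1 X26.491 Y5.358
G1 X30.000 Y15.000
M2 ; end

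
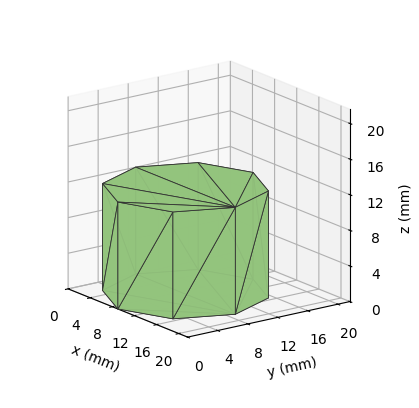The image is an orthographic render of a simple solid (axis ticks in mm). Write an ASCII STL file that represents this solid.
Reading the render: the shape is a regular 8-sided prism (a cylinder approximated with 8 flat sides), circumscribed radius ≈ 9 mm, height ≈ 12 mm (dimensions read to the nearest mm from the axis ticks). For the STL, each face is triangulated and given an outward normal.

solid part
  facet normal 0.0000 0.0000 -1.0000
    outer loop
      vertex 9.00 18.00 0.00
      vertex 15.36 15.36 0.00
      vertex 18.00 9.00 0.00
    endloop
  endfacet
  facet normal 0.0000 0.0000 -1.0000
    outer loop
      vertex 2.64 15.36 0.00
      vertex 9.00 18.00 0.00
      vertex 18.00 9.00 0.00
    endloop
  endfacet
  facet normal 0.0000 0.0000 -1.0000
    outer loop
      vertex 0.00 9.00 0.00
      vertex 2.64 15.36 0.00
      vertex 18.00 9.00 0.00
    endloop
  endfacet
  facet normal 0.0000 0.0000 -1.0000
    outer loop
      vertex 2.64 2.64 0.00
      vertex 0.00 9.00 0.00
      vertex 18.00 9.00 0.00
    endloop
  endfacet
  facet normal 0.0000 0.0000 -1.0000
    outer loop
      vertex 9.00 0.00 0.00
      vertex 2.64 2.64 0.00
      vertex 18.00 9.00 0.00
    endloop
  endfacet
  facet normal 0.0000 0.0000 -1.0000
    outer loop
      vertex 15.36 2.64 0.00
      vertex 9.00 0.00 0.00
      vertex 18.00 9.00 0.00
    endloop
  endfacet
  facet normal 0.0000 0.0000 1.0000
    outer loop
      vertex 18.00 9.00 12.00
      vertex 15.36 15.36 12.00
      vertex 9.00 18.00 12.00
    endloop
  endfacet
  facet normal 0.0000 0.0000 1.0000
    outer loop
      vertex 18.00 9.00 12.00
      vertex 9.00 18.00 12.00
      vertex 2.64 15.36 12.00
    endloop
  endfacet
  facet normal 0.0000 0.0000 1.0000
    outer loop
      vertex 18.00 9.00 12.00
      vertex 2.64 15.36 12.00
      vertex 0.00 9.00 12.00
    endloop
  endfacet
  facet normal 0.0000 0.0000 1.0000
    outer loop
      vertex 18.00 9.00 12.00
      vertex 0.00 9.00 12.00
      vertex 2.64 2.64 12.00
    endloop
  endfacet
  facet normal 0.0000 0.0000 1.0000
    outer loop
      vertex 18.00 9.00 12.00
      vertex 2.64 2.64 12.00
      vertex 9.00 0.00 12.00
    endloop
  endfacet
  facet normal 0.0000 0.0000 1.0000
    outer loop
      vertex 18.00 9.00 12.00
      vertex 9.00 0.00 12.00
      vertex 15.36 2.64 12.00
    endloop
  endfacet
  facet normal 0.9236 0.3834 0.0000
    outer loop
      vertex 18.00 9.00 0.00
      vertex 15.36 15.36 0.00
      vertex 15.36 15.36 12.00
    endloop
  endfacet
  facet normal 0.9236 0.3834 0.0000
    outer loop
      vertex 18.00 9.00 0.00
      vertex 15.36 15.36 12.00
      vertex 18.00 9.00 12.00
    endloop
  endfacet
  facet normal 0.3834 0.9236 0.0000
    outer loop
      vertex 15.36 15.36 0.00
      vertex 9.00 18.00 0.00
      vertex 9.00 18.00 12.00
    endloop
  endfacet
  facet normal 0.3834 0.9236 0.0000
    outer loop
      vertex 15.36 15.36 0.00
      vertex 9.00 18.00 12.00
      vertex 15.36 15.36 12.00
    endloop
  endfacet
  facet normal -0.3834 0.9236 0.0000
    outer loop
      vertex 9.00 18.00 0.00
      vertex 2.64 15.36 0.00
      vertex 2.64 15.36 12.00
    endloop
  endfacet
  facet normal -0.3834 0.9236 0.0000
    outer loop
      vertex 9.00 18.00 0.00
      vertex 2.64 15.36 12.00
      vertex 9.00 18.00 12.00
    endloop
  endfacet
  facet normal -0.9236 0.3834 0.0000
    outer loop
      vertex 2.64 15.36 0.00
      vertex 0.00 9.00 0.00
      vertex 0.00 9.00 12.00
    endloop
  endfacet
  facet normal -0.9236 0.3834 0.0000
    outer loop
      vertex 2.64 15.36 0.00
      vertex 0.00 9.00 12.00
      vertex 2.64 15.36 12.00
    endloop
  endfacet
  facet normal -0.9236 -0.3834 0.0000
    outer loop
      vertex 0.00 9.00 0.00
      vertex 2.64 2.64 0.00
      vertex 2.64 2.64 12.00
    endloop
  endfacet
  facet normal -0.9236 -0.3834 0.0000
    outer loop
      vertex 0.00 9.00 0.00
      vertex 2.64 2.64 12.00
      vertex 0.00 9.00 12.00
    endloop
  endfacet
  facet normal -0.3834 -0.9236 0.0000
    outer loop
      vertex 2.64 2.64 0.00
      vertex 9.00 0.00 0.00
      vertex 9.00 0.00 12.00
    endloop
  endfacet
  facet normal -0.3834 -0.9236 0.0000
    outer loop
      vertex 2.64 2.64 0.00
      vertex 9.00 0.00 12.00
      vertex 2.64 2.64 12.00
    endloop
  endfacet
  facet normal 0.3834 -0.9236 0.0000
    outer loop
      vertex 9.00 0.00 0.00
      vertex 15.36 2.64 0.00
      vertex 15.36 2.64 12.00
    endloop
  endfacet
  facet normal 0.3834 -0.9236 0.0000
    outer loop
      vertex 9.00 0.00 0.00
      vertex 15.36 2.64 12.00
      vertex 9.00 0.00 12.00
    endloop
  endfacet
  facet normal 0.9236 -0.3834 0.0000
    outer loop
      vertex 15.36 2.64 0.00
      vertex 18.00 9.00 0.00
      vertex 18.00 9.00 12.00
    endloop
  endfacet
  facet normal 0.9236 -0.3834 0.0000
    outer loop
      vertex 15.36 2.64 0.00
      vertex 18.00 9.00 12.00
      vertex 15.36 2.64 12.00
    endloop
  endfacet
endsolid part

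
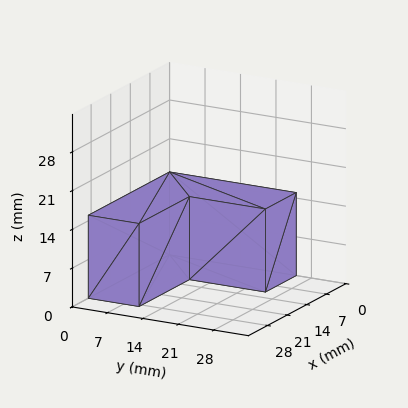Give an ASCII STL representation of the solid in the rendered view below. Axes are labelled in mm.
Reading the render: the shape is an L-shaped prism: outer 29 × 25 mm, arm thicknesses ≈ 10 mm (horizontal) and 11 mm (vertical), extruded 15 mm in z (dimensions read to the nearest mm from the axis ticks). For the STL, each face is triangulated and given an outward normal.

solid part
  facet normal 0.0000 0.0000 -1.0000
    outer loop
      vertex 29.0 10.0 0.0
      vertex 29.0 0.0 0.0
      vertex 0.0 0.0 0.0
    endloop
  endfacet
  facet normal 0.0000 0.0000 -1.0000
    outer loop
      vertex 11.0 10.0 0.0
      vertex 29.0 10.0 0.0
      vertex 0.0 0.0 0.0
    endloop
  endfacet
  facet normal 0.0000 0.0000 -1.0000
    outer loop
      vertex 11.0 25.0 0.0
      vertex 11.0 10.0 0.0
      vertex 0.0 0.0 0.0
    endloop
  endfacet
  facet normal 0.0000 0.0000 -1.0000
    outer loop
      vertex 0.0 25.0 0.0
      vertex 11.0 25.0 0.0
      vertex 0.0 0.0 0.0
    endloop
  endfacet
  facet normal 0.0000 0.0000 1.0000
    outer loop
      vertex 0.0 0.0 15.0
      vertex 29.0 0.0 15.0
      vertex 29.0 10.0 15.0
    endloop
  endfacet
  facet normal 0.0000 0.0000 1.0000
    outer loop
      vertex 0.0 0.0 15.0
      vertex 29.0 10.0 15.0
      vertex 11.0 10.0 15.0
    endloop
  endfacet
  facet normal 0.0000 0.0000 1.0000
    outer loop
      vertex 0.0 0.0 15.0
      vertex 11.0 10.0 15.0
      vertex 11.0 25.0 15.0
    endloop
  endfacet
  facet normal 0.0000 0.0000 1.0000
    outer loop
      vertex 0.0 0.0 15.0
      vertex 11.0 25.0 15.0
      vertex 0.0 25.0 15.0
    endloop
  endfacet
  facet normal 0.0000 -1.0000 0.0000
    outer loop
      vertex 0.0 0.0 0.0
      vertex 29.0 0.0 0.0
      vertex 29.0 0.0 15.0
    endloop
  endfacet
  facet normal 0.0000 -1.0000 0.0000
    outer loop
      vertex 0.0 0.0 0.0
      vertex 29.0 0.0 15.0
      vertex 0.0 0.0 15.0
    endloop
  endfacet
  facet normal 1.0000 0.0000 0.0000
    outer loop
      vertex 29.0 0.0 0.0
      vertex 29.0 10.0 0.0
      vertex 29.0 10.0 15.0
    endloop
  endfacet
  facet normal 1.0000 0.0000 0.0000
    outer loop
      vertex 29.0 0.0 0.0
      vertex 29.0 10.0 15.0
      vertex 29.0 0.0 15.0
    endloop
  endfacet
  facet normal 0.0000 1.0000 0.0000
    outer loop
      vertex 29.0 10.0 0.0
      vertex 11.0 10.0 0.0
      vertex 11.0 10.0 15.0
    endloop
  endfacet
  facet normal 0.0000 1.0000 0.0000
    outer loop
      vertex 29.0 10.0 0.0
      vertex 11.0 10.0 15.0
      vertex 29.0 10.0 15.0
    endloop
  endfacet
  facet normal 1.0000 0.0000 0.0000
    outer loop
      vertex 11.0 10.0 0.0
      vertex 11.0 25.0 0.0
      vertex 11.0 25.0 15.0
    endloop
  endfacet
  facet normal 1.0000 0.0000 0.0000
    outer loop
      vertex 11.0 10.0 0.0
      vertex 11.0 25.0 15.0
      vertex 11.0 10.0 15.0
    endloop
  endfacet
  facet normal 0.0000 1.0000 0.0000
    outer loop
      vertex 11.0 25.0 0.0
      vertex 0.0 25.0 0.0
      vertex 0.0 25.0 15.0
    endloop
  endfacet
  facet normal 0.0000 1.0000 0.0000
    outer loop
      vertex 11.0 25.0 0.0
      vertex 0.0 25.0 15.0
      vertex 11.0 25.0 15.0
    endloop
  endfacet
  facet normal -1.0000 0.0000 0.0000
    outer loop
      vertex 0.0 25.0 0.0
      vertex 0.0 0.0 0.0
      vertex 0.0 0.0 15.0
    endloop
  endfacet
  facet normal -1.0000 0.0000 0.0000
    outer loop
      vertex 0.0 25.0 0.0
      vertex 0.0 0.0 15.0
      vertex 0.0 25.0 15.0
    endloop
  endfacet
endsolid part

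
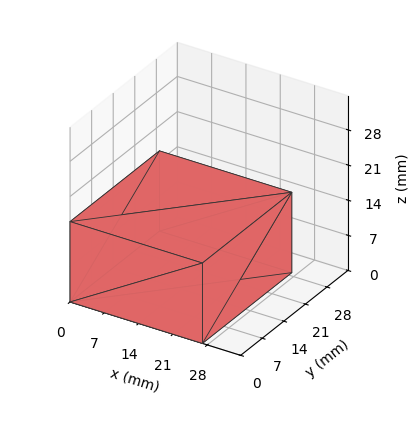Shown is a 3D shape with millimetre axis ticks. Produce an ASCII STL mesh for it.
Reading the render: the shape is a rectangular box, roughly 27 × 29 mm footprint and 16 mm tall (dimensions read to the nearest mm from the axis ticks). For the STL, each face is triangulated and given an outward normal.

solid part
  facet normal 0.0000 0.0000 -1.0000
    outer loop
      vertex 27.0 29.0 0.0
      vertex 27.0 0.0 0.0
      vertex 0.0 0.0 0.0
    endloop
  endfacet
  facet normal 0.0000 0.0000 -1.0000
    outer loop
      vertex 0.0 29.0 0.0
      vertex 27.0 29.0 0.0
      vertex 0.0 0.0 0.0
    endloop
  endfacet
  facet normal 0.0000 0.0000 1.0000
    outer loop
      vertex 0.0 0.0 16.0
      vertex 27.0 0.0 16.0
      vertex 27.0 29.0 16.0
    endloop
  endfacet
  facet normal 0.0000 0.0000 1.0000
    outer loop
      vertex 0.0 0.0 16.0
      vertex 27.0 29.0 16.0
      vertex 0.0 29.0 16.0
    endloop
  endfacet
  facet normal 0.0000 -1.0000 0.0000
    outer loop
      vertex 0.0 0.0 0.0
      vertex 27.0 0.0 0.0
      vertex 27.0 0.0 16.0
    endloop
  endfacet
  facet normal 0.0000 -1.0000 0.0000
    outer loop
      vertex 0.0 0.0 0.0
      vertex 27.0 0.0 16.0
      vertex 0.0 0.0 16.0
    endloop
  endfacet
  facet normal 0.0000 1.0000 0.0000
    outer loop
      vertex 27.0 29.0 16.0
      vertex 27.0 29.0 0.0
      vertex 0.0 29.0 0.0
    endloop
  endfacet
  facet normal 0.0000 1.0000 0.0000
    outer loop
      vertex 0.0 29.0 16.0
      vertex 27.0 29.0 16.0
      vertex 0.0 29.0 0.0
    endloop
  endfacet
  facet normal -1.0000 0.0000 0.0000
    outer loop
      vertex 0.0 29.0 16.0
      vertex 0.0 29.0 0.0
      vertex 0.0 0.0 0.0
    endloop
  endfacet
  facet normal -1.0000 0.0000 0.0000
    outer loop
      vertex 0.0 0.0 16.0
      vertex 0.0 29.0 16.0
      vertex 0.0 0.0 0.0
    endloop
  endfacet
  facet normal 1.0000 0.0000 0.0000
    outer loop
      vertex 27.0 0.0 0.0
      vertex 27.0 29.0 0.0
      vertex 27.0 29.0 16.0
    endloop
  endfacet
  facet normal 1.0000 0.0000 0.0000
    outer loop
      vertex 27.0 0.0 0.0
      vertex 27.0 29.0 16.0
      vertex 27.0 0.0 16.0
    endloop
  endfacet
endsolid part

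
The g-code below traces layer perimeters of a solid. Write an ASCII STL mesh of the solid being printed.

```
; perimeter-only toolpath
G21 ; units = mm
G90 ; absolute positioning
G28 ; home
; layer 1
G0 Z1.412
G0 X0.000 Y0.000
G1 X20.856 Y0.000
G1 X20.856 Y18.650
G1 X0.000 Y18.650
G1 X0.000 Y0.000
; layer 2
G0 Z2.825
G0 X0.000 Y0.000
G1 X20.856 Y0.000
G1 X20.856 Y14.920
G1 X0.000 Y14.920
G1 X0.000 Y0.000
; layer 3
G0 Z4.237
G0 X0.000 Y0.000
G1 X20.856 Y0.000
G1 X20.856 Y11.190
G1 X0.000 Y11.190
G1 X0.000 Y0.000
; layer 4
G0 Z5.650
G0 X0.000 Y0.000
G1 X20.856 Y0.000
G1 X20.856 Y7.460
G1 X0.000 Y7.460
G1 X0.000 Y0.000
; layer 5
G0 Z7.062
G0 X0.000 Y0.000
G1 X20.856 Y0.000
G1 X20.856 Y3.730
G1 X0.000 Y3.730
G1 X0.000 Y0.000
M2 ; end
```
solid part
  facet normal 0.0000 0.0000 -1.0000
    outer loop
      vertex 20.856 22.380 0.000
      vertex 20.856 0.000 0.000
      vertex 0.000 0.000 0.000
    endloop
  endfacet
  facet normal 0.0000 0.0000 -1.0000
    outer loop
      vertex 0.000 22.380 0.000
      vertex 20.856 22.380 0.000
      vertex 0.000 0.000 0.000
    endloop
  endfacet
  facet normal 0.0000 -1.0000 0.0000
    outer loop
      vertex 0.000 0.000 0.000
      vertex 20.856 0.000 0.000
      vertex 20.856 0.000 8.475
    endloop
  endfacet
  facet normal 0.0000 -1.0000 0.0000
    outer loop
      vertex 0.000 0.000 0.000
      vertex 20.856 0.000 8.475
      vertex 0.000 0.000 8.475
    endloop
  endfacet
  facet normal 0.0000 0.3541 0.9352
    outer loop
      vertex 0.000 0.000 8.475
      vertex 20.856 0.000 8.475
      vertex 20.856 22.380 0.000
    endloop
  endfacet
  facet normal 0.0000 0.3541 0.9352
    outer loop
      vertex 0.000 0.000 8.475
      vertex 20.856 22.380 0.000
      vertex 0.000 22.380 0.000
    endloop
  endfacet
  facet normal -1.0000 0.0000 0.0000
    outer loop
      vertex 0.000 0.000 8.475
      vertex 0.000 22.380 0.000
      vertex 0.000 0.000 0.000
    endloop
  endfacet
  facet normal 1.0000 0.0000 0.0000
    outer loop
      vertex 20.856 0.000 0.000
      vertex 20.856 22.380 0.000
      vertex 20.856 0.000 8.475
    endloop
  endfacet
endsolid part

The G0 Z moves step by Δz≈1.412 mm. The G1 loops shrink linearly with z, so the solid tapers from its base footprint up to z≈8.47. Closing with a flat bottom cap and the tapered top and triangulating gives 8 facets — a wedge (ramp): 20.9 × 22.4 mm base, rising to 8.47 mm along the y=0 edge and sloping linearly to z=0 at y=22.4.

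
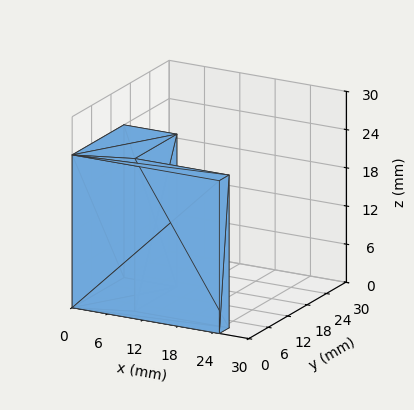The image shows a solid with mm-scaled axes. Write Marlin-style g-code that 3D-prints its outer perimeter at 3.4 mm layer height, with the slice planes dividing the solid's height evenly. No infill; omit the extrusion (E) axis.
Reading the render: the shape is an L-shaped prism: outer 25 × 16 mm, arm thicknesses ≈ 3 mm (horizontal) and 9 mm (vertical), extruded 24 mm in z (dimensions read to the nearest mm from the axis ticks). For the g-code, the solid's height is divided into equal slices at the stated Δz and each level perimeter traced with G1 moves after a G0 lift.

; perimeter-only toolpath
G21 ; units = mm
G90 ; absolute positioning
G28 ; home
; layer 1
G0 Z3.4
G0 X0.0 Y0.0
G1 X25.0 Y0.0
G1 X25.0 Y3.0
G1 X9.0 Y3.0
G1 X9.0 Y16.0
G1 X0.0 Y16.0
G1 X0.0 Y0.0
; layer 2
G0 Z6.9
G0 X0.0 Y0.0
G1 X25.0 Y0.0
G1 X25.0 Y3.0
G1 X9.0 Y3.0
G1 X9.0 Y16.0
G1 X0.0 Y16.0
G1 X0.0 Y0.0
; layer 3
G0 Z10.3
G0 X0.0 Y0.0
G1 X25.0 Y0.0
G1 X25.0 Y3.0
G1 X9.0 Y3.0
G1 X9.0 Y16.0
G1 X0.0 Y16.0
G1 X0.0 Y0.0
; layer 4
G0 Z13.7
G0 X0.0 Y0.0
G1 X25.0 Y0.0
G1 X25.0 Y3.0
G1 X9.0 Y3.0
G1 X9.0 Y16.0
G1 X0.0 Y16.0
G1 X0.0 Y0.0
; layer 5
G0 Z17.1
G0 X0.0 Y0.0
G1 X25.0 Y0.0
G1 X25.0 Y3.0
G1 X9.0 Y3.0
G1 X9.0 Y16.0
G1 X0.0 Y16.0
G1 X0.0 Y0.0
; layer 6
G0 Z20.6
G0 X0.0 Y0.0
G1 X25.0 Y0.0
G1 X25.0 Y3.0
G1 X9.0 Y3.0
G1 X9.0 Y16.0
G1 X0.0 Y16.0
G1 X0.0 Y0.0
; layer 7
G0 Z24.0
G0 X0.0 Y0.0
G1 X25.0 Y0.0
G1 X25.0 Y3.0
G1 X9.0 Y3.0
G1 X9.0 Y16.0
G1 X0.0 Y16.0
G1 X0.0 Y0.0
M2 ; end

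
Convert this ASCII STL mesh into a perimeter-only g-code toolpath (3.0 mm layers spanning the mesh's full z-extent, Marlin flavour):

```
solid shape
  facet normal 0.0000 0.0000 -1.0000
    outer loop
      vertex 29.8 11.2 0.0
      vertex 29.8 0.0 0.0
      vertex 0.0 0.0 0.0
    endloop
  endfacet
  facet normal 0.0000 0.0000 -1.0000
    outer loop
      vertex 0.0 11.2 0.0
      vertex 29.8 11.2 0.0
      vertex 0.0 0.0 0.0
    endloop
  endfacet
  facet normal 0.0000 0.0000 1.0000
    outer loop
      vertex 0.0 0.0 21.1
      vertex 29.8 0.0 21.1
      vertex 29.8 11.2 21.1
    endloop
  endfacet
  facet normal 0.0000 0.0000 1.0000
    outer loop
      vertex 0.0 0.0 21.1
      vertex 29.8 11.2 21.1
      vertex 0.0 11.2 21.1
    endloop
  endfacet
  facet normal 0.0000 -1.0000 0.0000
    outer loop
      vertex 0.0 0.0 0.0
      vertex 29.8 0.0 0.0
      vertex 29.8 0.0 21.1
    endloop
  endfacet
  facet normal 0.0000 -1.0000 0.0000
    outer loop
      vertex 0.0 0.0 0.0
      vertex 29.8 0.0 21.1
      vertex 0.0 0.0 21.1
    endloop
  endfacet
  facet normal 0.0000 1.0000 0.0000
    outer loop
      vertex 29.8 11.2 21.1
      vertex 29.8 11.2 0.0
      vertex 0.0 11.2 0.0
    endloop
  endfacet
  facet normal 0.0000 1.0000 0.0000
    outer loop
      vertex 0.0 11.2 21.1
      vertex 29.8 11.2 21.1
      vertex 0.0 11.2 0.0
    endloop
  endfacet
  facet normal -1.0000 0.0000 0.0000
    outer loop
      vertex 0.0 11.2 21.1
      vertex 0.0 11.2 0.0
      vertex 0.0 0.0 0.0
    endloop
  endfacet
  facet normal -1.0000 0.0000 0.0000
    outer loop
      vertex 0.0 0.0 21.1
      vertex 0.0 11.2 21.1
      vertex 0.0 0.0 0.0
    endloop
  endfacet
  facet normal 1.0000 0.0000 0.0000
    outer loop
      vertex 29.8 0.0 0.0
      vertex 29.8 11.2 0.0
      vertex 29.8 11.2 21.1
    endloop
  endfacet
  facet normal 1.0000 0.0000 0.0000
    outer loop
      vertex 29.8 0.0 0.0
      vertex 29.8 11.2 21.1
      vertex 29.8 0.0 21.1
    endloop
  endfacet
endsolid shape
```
; perimeter-only toolpath
G21 ; units = mm
G90 ; absolute positioning
G28 ; home
; layer 1
G0 Z3.0
G0 X0.0 Y0.0
G1 X29.8 Y0.0
G1 X29.8 Y11.2
G1 X0.0 Y11.2
G1 X0.0 Y0.0
; layer 2
G0 Z6.0
G0 X0.0 Y0.0
G1 X29.8 Y0.0
G1 X29.8 Y11.2
G1 X0.0 Y11.2
G1 X0.0 Y0.0
; layer 3
G0 Z9.0
G0 X0.0 Y0.0
G1 X29.8 Y0.0
G1 X29.8 Y11.2
G1 X0.0 Y11.2
G1 X0.0 Y0.0
; layer 4
G0 Z12.1
G0 X0.0 Y0.0
G1 X29.8 Y0.0
G1 X29.8 Y11.2
G1 X0.0 Y11.2
G1 X0.0 Y0.0
; layer 5
G0 Z15.1
G0 X0.0 Y0.0
G1 X29.8 Y0.0
G1 X29.8 Y11.2
G1 X0.0 Y11.2
G1 X0.0 Y0.0
; layer 6
G0 Z18.1
G0 X0.0 Y0.0
G1 X29.8 Y0.0
G1 X29.8 Y11.2
G1 X0.0 Y11.2
G1 X0.0 Y0.0
; layer 7
G0 Z21.1
G0 X0.0 Y0.0
G1 X29.8 Y0.0
G1 X29.8 Y11.2
G1 X0.0 Y11.2
G1 X0.0 Y0.0
M2 ; end

The solid is a rectangular box, roughly 29.8 × 11.2 mm footprint and 21.1 mm tall. Slicing at Δz = 3.0 mm — 7 equal slices spanning the solid's height, so layer i sits at z = i·h/7 — gives 7 non-empty perimeters. Each is a 4-segment closed polygon; G0 lifts to the layer z and rapids to the start vertex, then G1 traces the edges.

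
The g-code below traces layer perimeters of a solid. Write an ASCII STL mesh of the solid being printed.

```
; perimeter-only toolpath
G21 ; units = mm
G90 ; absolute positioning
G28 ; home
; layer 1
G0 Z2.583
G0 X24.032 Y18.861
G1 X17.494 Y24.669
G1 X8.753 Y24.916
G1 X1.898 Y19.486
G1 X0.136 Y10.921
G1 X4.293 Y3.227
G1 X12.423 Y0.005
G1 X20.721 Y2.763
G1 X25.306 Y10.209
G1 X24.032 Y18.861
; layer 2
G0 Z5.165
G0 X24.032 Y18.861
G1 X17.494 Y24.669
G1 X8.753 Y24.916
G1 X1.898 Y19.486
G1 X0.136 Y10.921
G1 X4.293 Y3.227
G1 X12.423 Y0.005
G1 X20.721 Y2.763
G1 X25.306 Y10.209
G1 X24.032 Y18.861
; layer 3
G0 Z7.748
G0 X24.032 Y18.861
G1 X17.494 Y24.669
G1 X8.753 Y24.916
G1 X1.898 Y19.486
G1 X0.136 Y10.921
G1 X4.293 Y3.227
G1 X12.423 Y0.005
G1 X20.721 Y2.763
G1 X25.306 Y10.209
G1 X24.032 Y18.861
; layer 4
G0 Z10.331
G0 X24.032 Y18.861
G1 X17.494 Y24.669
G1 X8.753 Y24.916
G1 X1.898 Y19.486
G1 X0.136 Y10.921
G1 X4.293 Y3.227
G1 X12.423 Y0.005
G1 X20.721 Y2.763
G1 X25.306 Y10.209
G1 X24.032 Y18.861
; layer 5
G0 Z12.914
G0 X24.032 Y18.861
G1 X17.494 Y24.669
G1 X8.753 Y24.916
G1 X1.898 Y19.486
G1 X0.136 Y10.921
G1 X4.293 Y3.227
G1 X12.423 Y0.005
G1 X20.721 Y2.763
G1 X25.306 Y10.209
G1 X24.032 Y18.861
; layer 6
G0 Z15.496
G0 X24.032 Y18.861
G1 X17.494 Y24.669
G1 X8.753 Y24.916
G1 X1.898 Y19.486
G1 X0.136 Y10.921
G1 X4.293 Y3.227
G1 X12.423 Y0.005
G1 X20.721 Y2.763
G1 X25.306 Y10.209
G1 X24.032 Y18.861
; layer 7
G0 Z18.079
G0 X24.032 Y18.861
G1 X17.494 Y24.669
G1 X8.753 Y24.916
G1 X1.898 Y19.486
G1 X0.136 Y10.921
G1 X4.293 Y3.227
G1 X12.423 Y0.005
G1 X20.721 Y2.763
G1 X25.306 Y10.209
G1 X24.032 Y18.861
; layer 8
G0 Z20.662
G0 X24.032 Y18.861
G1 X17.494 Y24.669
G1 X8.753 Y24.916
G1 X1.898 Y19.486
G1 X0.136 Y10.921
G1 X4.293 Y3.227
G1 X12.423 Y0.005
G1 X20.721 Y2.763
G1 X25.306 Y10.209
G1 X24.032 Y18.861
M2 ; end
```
solid part
  facet normal 0.0000 0.0000 -1.0000
    outer loop
      vertex 8.753 24.916 0.000
      vertex 17.494 24.669 0.000
      vertex 24.032 18.861 0.000
    endloop
  endfacet
  facet normal 0.0000 0.0000 -1.0000
    outer loop
      vertex 1.898 19.486 0.000
      vertex 8.753 24.916 0.000
      vertex 24.032 18.861 0.000
    endloop
  endfacet
  facet normal 0.0000 0.0000 -1.0000
    outer loop
      vertex 0.136 10.921 0.000
      vertex 1.898 19.486 0.000
      vertex 24.032 18.861 0.000
    endloop
  endfacet
  facet normal 0.0000 0.0000 -1.0000
    outer loop
      vertex 4.293 3.227 0.000
      vertex 0.136 10.921 0.000
      vertex 24.032 18.861 0.000
    endloop
  endfacet
  facet normal 0.0000 0.0000 -1.0000
    outer loop
      vertex 12.423 0.005 0.000
      vertex 4.293 3.227 0.000
      vertex 24.032 18.861 0.000
    endloop
  endfacet
  facet normal 0.0000 0.0000 -1.0000
    outer loop
      vertex 20.721 2.763 0.000
      vertex 12.423 0.005 0.000
      vertex 24.032 18.861 0.000
    endloop
  endfacet
  facet normal 0.0000 0.0000 -1.0000
    outer loop
      vertex 25.306 10.209 0.000
      vertex 20.721 2.763 0.000
      vertex 24.032 18.861 0.000
    endloop
  endfacet
  facet normal 0.0000 0.0000 1.0000
    outer loop
      vertex 24.032 18.861 20.662
      vertex 17.494 24.669 20.662
      vertex 8.753 24.916 20.662
    endloop
  endfacet
  facet normal 0.0000 0.0000 1.0000
    outer loop
      vertex 24.032 18.861 20.662
      vertex 8.753 24.916 20.662
      vertex 1.898 19.486 20.662
    endloop
  endfacet
  facet normal 0.0000 0.0000 1.0000
    outer loop
      vertex 24.032 18.861 20.662
      vertex 1.898 19.486 20.662
      vertex 0.136 10.921 20.662
    endloop
  endfacet
  facet normal 0.0000 0.0000 1.0000
    outer loop
      vertex 24.032 18.861 20.662
      vertex 0.136 10.921 20.662
      vertex 4.293 3.227 20.662
    endloop
  endfacet
  facet normal 0.0000 0.0000 1.0000
    outer loop
      vertex 24.032 18.861 20.662
      vertex 4.293 3.227 20.662
      vertex 12.423 0.005 20.662
    endloop
  endfacet
  facet normal 0.0000 0.0000 1.0000
    outer loop
      vertex 24.032 18.861 20.662
      vertex 12.423 0.005 20.662
      vertex 20.721 2.763 20.662
    endloop
  endfacet
  facet normal 0.0000 0.0000 1.0000
    outer loop
      vertex 24.032 18.861 20.662
      vertex 20.721 2.763 20.662
      vertex 25.306 10.209 20.662
    endloop
  endfacet
  facet normal 0.6641 0.7476 0.0000
    outer loop
      vertex 24.032 18.861 0.000
      vertex 17.494 24.669 0.000
      vertex 17.494 24.669 20.662
    endloop
  endfacet
  facet normal 0.6641 0.7476 0.0000
    outer loop
      vertex 24.032 18.861 0.000
      vertex 17.494 24.669 20.662
      vertex 24.032 18.861 20.662
    endloop
  endfacet
  facet normal 0.0282 0.9996 0.0000
    outer loop
      vertex 17.494 24.669 0.000
      vertex 8.753 24.916 0.000
      vertex 8.753 24.916 20.662
    endloop
  endfacet
  facet normal 0.0282 0.9996 0.0000
    outer loop
      vertex 17.494 24.669 0.000
      vertex 8.753 24.916 20.662
      vertex 17.494 24.669 20.662
    endloop
  endfacet
  facet normal -0.6209 0.7839 0.0000
    outer loop
      vertex 8.753 24.916 0.000
      vertex 1.898 19.486 0.000
      vertex 1.898 19.486 20.662
    endloop
  endfacet
  facet normal -0.6209 0.7839 0.0000
    outer loop
      vertex 8.753 24.916 0.000
      vertex 1.898 19.486 20.662
      vertex 8.753 24.916 20.662
    endloop
  endfacet
  facet normal -0.9795 0.2015 0.0000
    outer loop
      vertex 1.898 19.486 0.000
      vertex 0.136 10.921 0.000
      vertex 0.136 10.921 20.662
    endloop
  endfacet
  facet normal -0.9795 0.2015 0.0000
    outer loop
      vertex 1.898 19.486 0.000
      vertex 0.136 10.921 20.662
      vertex 1.898 19.486 20.662
    endloop
  endfacet
  facet normal -0.8798 -0.4753 0.0000
    outer loop
      vertex 0.136 10.921 0.000
      vertex 4.293 3.227 0.000
      vertex 4.293 3.227 20.662
    endloop
  endfacet
  facet normal -0.8798 -0.4753 0.0000
    outer loop
      vertex 0.136 10.921 0.000
      vertex 4.293 3.227 20.662
      vertex 0.136 10.921 20.662
    endloop
  endfacet
  facet normal -0.3684 -0.9297 0.0000
    outer loop
      vertex 4.293 3.227 0.000
      vertex 12.423 0.005 0.000
      vertex 12.423 0.005 20.662
    endloop
  endfacet
  facet normal -0.3684 -0.9297 0.0000
    outer loop
      vertex 4.293 3.227 0.000
      vertex 12.423 0.005 20.662
      vertex 4.293 3.227 20.662
    endloop
  endfacet
  facet normal 0.3154 -0.9490 0.0000
    outer loop
      vertex 12.423 0.005 0.000
      vertex 20.721 2.763 0.000
      vertex 20.721 2.763 20.662
    endloop
  endfacet
  facet normal 0.3154 -0.9490 0.0000
    outer loop
      vertex 12.423 0.005 0.000
      vertex 20.721 2.763 20.662
      vertex 12.423 0.005 20.662
    endloop
  endfacet
  facet normal 0.8515 -0.5243 0.0000
    outer loop
      vertex 20.721 2.763 0.000
      vertex 25.306 10.209 0.000
      vertex 25.306 10.209 20.662
    endloop
  endfacet
  facet normal 0.8515 -0.5243 0.0000
    outer loop
      vertex 20.721 2.763 0.000
      vertex 25.306 10.209 20.662
      vertex 20.721 2.763 20.662
    endloop
  endfacet
  facet normal 0.9893 0.1457 0.0000
    outer loop
      vertex 25.306 10.209 0.000
      vertex 24.032 18.861 0.000
      vertex 24.032 18.861 20.662
    endloop
  endfacet
  facet normal 0.9893 0.1457 0.0000
    outer loop
      vertex 25.306 10.209 0.000
      vertex 24.032 18.861 20.662
      vertex 25.306 10.209 20.662
    endloop
  endfacet
endsolid part

The G0 Z moves step by Δz≈2.583 mm. Every layer's G1 loop is the same polygon, so the solid is a straight extrusion of it from z=0 to z≈20.7. Closing with flat bottom and top caps and triangulating gives 32 facets — a regular 9-sided prism (a cylinder approximated with 9 flat sides), circumscribed radius ≈ 12.8 mm, height ≈ 20.7 mm.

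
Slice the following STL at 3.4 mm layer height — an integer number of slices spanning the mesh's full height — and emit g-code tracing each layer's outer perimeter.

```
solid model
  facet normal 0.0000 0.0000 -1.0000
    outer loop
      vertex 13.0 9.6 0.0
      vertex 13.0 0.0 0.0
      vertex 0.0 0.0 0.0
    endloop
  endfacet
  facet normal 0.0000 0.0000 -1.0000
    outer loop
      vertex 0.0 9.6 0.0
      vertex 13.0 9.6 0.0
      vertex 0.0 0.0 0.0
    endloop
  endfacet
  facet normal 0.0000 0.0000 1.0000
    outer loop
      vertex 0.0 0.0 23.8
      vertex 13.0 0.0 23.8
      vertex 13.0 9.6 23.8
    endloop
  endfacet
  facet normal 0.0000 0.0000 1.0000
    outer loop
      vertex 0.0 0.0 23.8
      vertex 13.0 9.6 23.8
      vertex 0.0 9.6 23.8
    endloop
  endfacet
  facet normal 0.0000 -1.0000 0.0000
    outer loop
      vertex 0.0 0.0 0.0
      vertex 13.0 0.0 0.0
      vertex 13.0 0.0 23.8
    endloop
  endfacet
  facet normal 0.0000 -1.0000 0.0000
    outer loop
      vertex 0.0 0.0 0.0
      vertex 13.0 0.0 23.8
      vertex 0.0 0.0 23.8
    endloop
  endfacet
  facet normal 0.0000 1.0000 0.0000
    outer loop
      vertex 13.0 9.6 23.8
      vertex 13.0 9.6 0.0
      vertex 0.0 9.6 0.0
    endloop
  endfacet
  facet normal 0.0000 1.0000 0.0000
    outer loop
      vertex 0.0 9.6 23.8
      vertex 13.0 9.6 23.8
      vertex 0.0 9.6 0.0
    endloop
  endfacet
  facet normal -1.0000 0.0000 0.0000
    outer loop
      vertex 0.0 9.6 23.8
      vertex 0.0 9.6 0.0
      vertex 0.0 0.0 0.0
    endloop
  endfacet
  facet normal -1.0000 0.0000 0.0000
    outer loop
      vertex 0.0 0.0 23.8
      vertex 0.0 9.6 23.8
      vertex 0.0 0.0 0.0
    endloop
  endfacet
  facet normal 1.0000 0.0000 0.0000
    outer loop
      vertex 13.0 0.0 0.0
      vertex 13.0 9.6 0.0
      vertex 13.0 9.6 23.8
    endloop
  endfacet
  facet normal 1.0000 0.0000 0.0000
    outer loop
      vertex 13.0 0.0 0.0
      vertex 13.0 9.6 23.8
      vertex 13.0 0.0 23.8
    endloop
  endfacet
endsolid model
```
; perimeter-only toolpath
G21 ; units = mm
G90 ; absolute positioning
G28 ; home
; layer 1
G0 Z3.4
G0 X0.0 Y0.0
G1 X13.0 Y0.0
G1 X13.0 Y9.6
G1 X0.0 Y9.6
G1 X0.0 Y0.0
; layer 2
G0 Z6.8
G0 X0.0 Y0.0
G1 X13.0 Y0.0
G1 X13.0 Y9.6
G1 X0.0 Y9.6
G1 X0.0 Y0.0
; layer 3
G0 Z10.2
G0 X0.0 Y0.0
G1 X13.0 Y0.0
G1 X13.0 Y9.6
G1 X0.0 Y9.6
G1 X0.0 Y0.0
; layer 4
G0 Z13.6
G0 X0.0 Y0.0
G1 X13.0 Y0.0
G1 X13.0 Y9.6
G1 X0.0 Y9.6
G1 X0.0 Y0.0
; layer 5
G0 Z17.0
G0 X0.0 Y0.0
G1 X13.0 Y0.0
G1 X13.0 Y9.6
G1 X0.0 Y9.6
G1 X0.0 Y0.0
; layer 6
G0 Z20.4
G0 X0.0 Y0.0
G1 X13.0 Y0.0
G1 X13.0 Y9.6
G1 X0.0 Y9.6
G1 X0.0 Y0.0
; layer 7
G0 Z23.8
G0 X0.0 Y0.0
G1 X13.0 Y0.0
G1 X13.0 Y9.6
G1 X0.0 Y9.6
G1 X0.0 Y0.0
M2 ; end

The solid is a rectangular box, roughly 13 × 9.6 mm footprint and 23.8 mm tall. Slicing at Δz = 3.4 mm — 7 equal slices spanning the solid's height, so layer i sits at z = i·h/7 — gives 7 non-empty perimeters. Each is a 4-segment closed polygon; G0 lifts to the layer z and rapids to the start vertex, then G1 traces the edges.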